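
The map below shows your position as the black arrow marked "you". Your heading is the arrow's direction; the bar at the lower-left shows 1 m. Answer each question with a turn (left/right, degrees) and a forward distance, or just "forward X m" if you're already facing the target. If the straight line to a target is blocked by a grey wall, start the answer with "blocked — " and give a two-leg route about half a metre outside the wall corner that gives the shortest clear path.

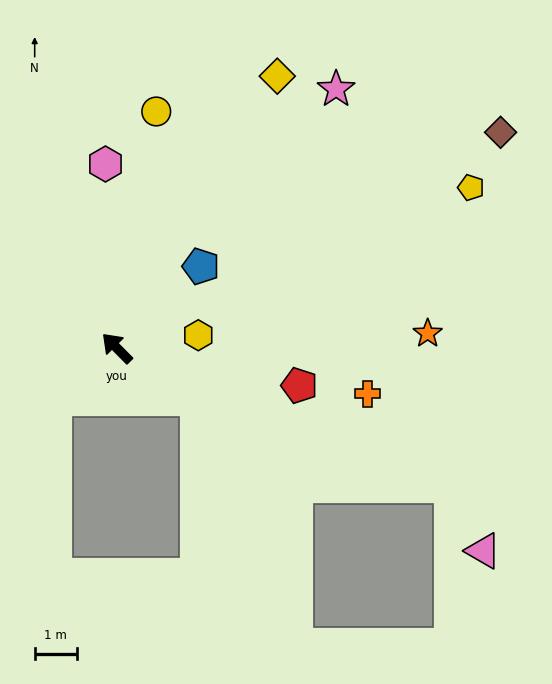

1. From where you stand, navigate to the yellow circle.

turn right 54°, forward 5.7 m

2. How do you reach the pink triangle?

blocked — turn right 157°, forward 8.6 m, then turn right 42°, forward 1.7 m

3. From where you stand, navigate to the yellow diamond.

turn right 75°, forward 7.5 m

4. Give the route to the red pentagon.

turn right 146°, forward 4.4 m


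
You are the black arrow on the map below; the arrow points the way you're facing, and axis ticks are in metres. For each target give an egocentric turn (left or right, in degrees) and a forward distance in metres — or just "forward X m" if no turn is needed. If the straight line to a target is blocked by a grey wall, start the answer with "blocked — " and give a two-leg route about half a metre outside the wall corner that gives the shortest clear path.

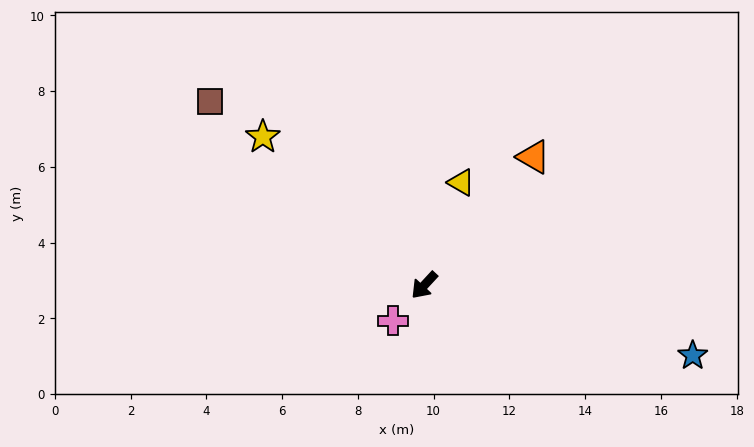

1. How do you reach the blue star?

turn left 118°, forward 7.3 m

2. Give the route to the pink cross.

forward 1.2 m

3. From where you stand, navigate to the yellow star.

turn right 90°, forward 5.8 m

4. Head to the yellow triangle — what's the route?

turn right 157°, forward 2.9 m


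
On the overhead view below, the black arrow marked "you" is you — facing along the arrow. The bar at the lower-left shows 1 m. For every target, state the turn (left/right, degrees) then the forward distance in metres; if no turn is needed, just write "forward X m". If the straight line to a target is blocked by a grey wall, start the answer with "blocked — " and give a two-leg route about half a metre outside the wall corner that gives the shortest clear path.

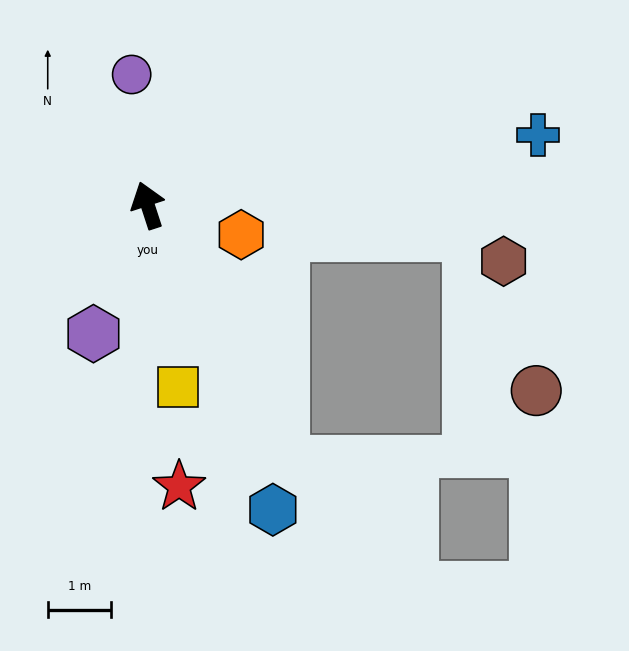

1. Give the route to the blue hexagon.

turn right 176°, forward 5.2 m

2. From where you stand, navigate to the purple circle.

turn right 11°, forward 2.1 m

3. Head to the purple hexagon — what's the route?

turn left 139°, forward 2.2 m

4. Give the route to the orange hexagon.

turn right 126°, forward 1.5 m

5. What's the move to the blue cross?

turn right 98°, forward 6.2 m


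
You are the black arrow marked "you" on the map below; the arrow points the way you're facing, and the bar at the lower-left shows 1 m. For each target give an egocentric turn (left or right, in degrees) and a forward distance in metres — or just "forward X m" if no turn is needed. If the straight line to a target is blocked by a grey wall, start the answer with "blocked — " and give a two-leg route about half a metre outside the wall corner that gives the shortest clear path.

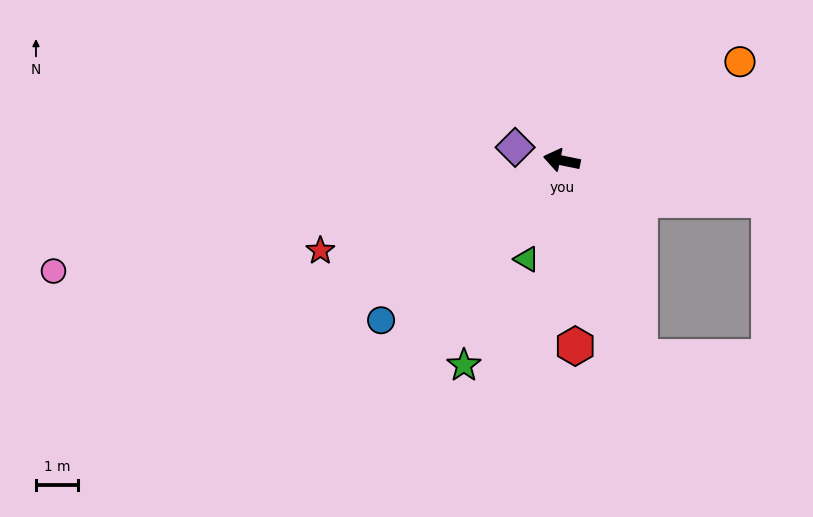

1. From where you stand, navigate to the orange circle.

turn right 139°, forward 4.9 m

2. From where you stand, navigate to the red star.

turn left 32°, forward 6.2 m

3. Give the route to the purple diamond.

turn right 4°, forward 1.2 m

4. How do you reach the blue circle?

turn left 53°, forward 5.8 m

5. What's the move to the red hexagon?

turn left 106°, forward 4.5 m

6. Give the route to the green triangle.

turn left 82°, forward 2.5 m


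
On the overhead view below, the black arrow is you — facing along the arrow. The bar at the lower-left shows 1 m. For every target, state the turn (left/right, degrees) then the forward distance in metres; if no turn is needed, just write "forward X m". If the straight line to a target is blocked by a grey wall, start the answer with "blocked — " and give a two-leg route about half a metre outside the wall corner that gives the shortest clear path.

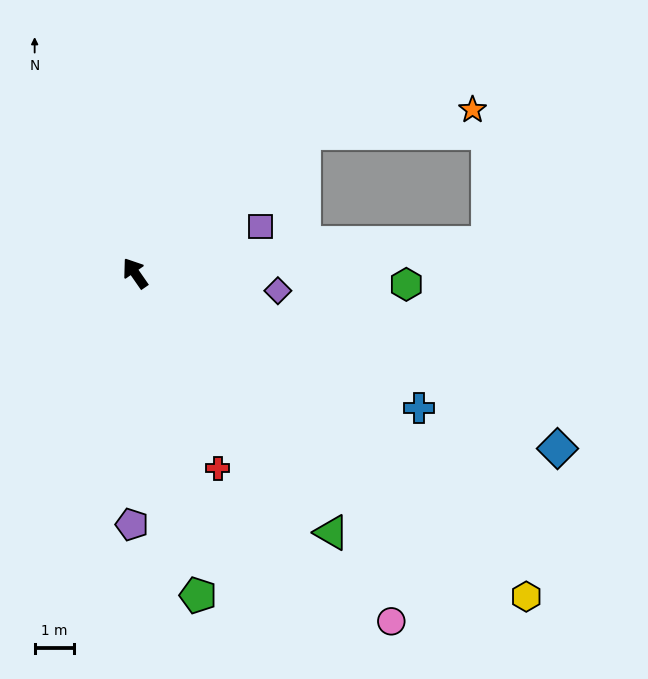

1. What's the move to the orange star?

blocked — turn right 85°, forward 5.5 m, then turn right 32°, forward 4.3 m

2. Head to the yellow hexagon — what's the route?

turn right 164°, forward 12.8 m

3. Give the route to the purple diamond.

turn right 132°, forward 3.6 m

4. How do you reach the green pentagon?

turn left 156°, forward 8.3 m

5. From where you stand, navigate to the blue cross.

turn right 150°, forward 7.9 m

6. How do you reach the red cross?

turn left 168°, forward 5.3 m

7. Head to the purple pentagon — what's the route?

turn left 145°, forward 6.3 m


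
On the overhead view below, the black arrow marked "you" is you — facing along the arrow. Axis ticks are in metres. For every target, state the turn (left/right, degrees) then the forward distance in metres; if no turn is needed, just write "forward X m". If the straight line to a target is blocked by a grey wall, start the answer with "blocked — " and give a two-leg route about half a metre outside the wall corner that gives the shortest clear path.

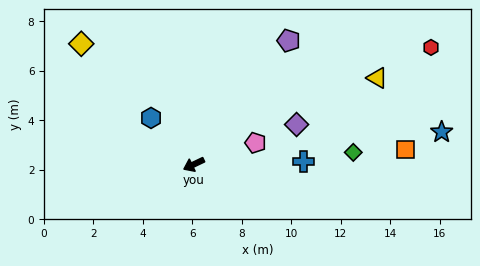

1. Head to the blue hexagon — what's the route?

turn right 73°, forward 2.6 m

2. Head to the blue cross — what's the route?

turn left 156°, forward 4.4 m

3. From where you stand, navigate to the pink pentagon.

turn left 174°, forward 2.6 m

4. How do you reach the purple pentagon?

turn right 153°, forward 6.3 m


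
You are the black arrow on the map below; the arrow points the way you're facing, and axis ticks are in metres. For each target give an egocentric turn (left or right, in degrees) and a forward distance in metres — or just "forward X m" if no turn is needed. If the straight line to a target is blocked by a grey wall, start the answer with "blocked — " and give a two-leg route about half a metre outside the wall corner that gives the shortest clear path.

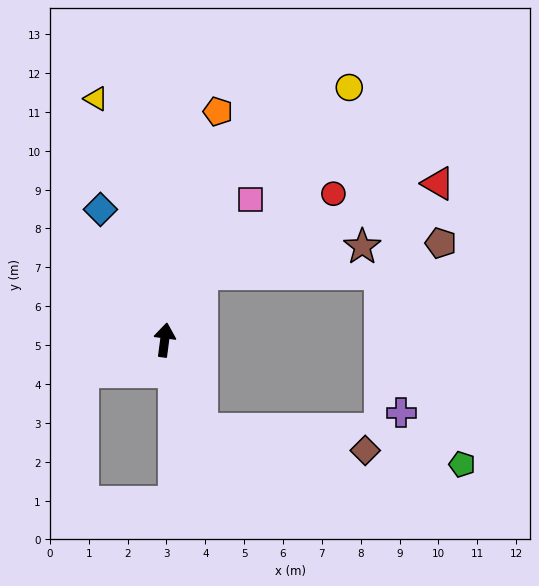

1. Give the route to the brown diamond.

blocked — turn right 150°, forward 2.5 m, then turn left 60°, forward 4.3 m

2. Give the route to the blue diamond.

turn left 34°, forward 3.7 m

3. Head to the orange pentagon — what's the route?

turn right 6°, forward 6.0 m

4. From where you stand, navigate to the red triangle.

blocked — turn right 21°, forward 2.0 m, then turn right 41°, forward 6.5 m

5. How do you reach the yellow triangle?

turn left 23°, forward 6.5 m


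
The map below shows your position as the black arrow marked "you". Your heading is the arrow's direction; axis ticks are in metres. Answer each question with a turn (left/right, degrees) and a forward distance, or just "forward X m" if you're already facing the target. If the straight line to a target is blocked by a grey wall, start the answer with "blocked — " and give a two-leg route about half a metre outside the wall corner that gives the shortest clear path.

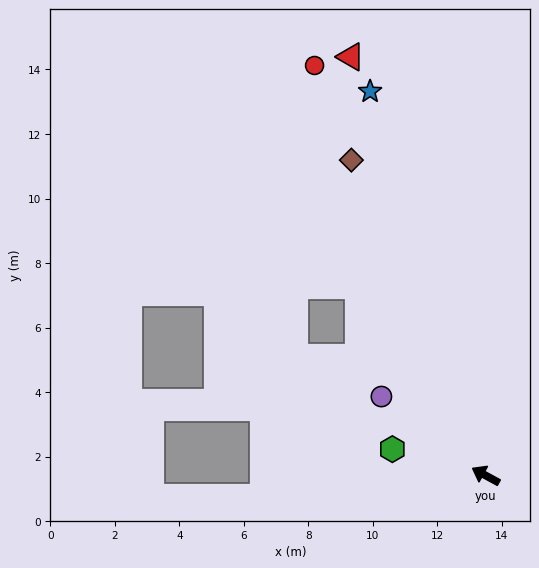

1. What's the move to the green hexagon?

turn left 13°, forward 3.0 m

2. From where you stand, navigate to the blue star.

turn right 45°, forward 12.4 m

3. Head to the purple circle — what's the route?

turn right 9°, forward 4.1 m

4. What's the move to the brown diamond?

turn right 38°, forward 10.6 m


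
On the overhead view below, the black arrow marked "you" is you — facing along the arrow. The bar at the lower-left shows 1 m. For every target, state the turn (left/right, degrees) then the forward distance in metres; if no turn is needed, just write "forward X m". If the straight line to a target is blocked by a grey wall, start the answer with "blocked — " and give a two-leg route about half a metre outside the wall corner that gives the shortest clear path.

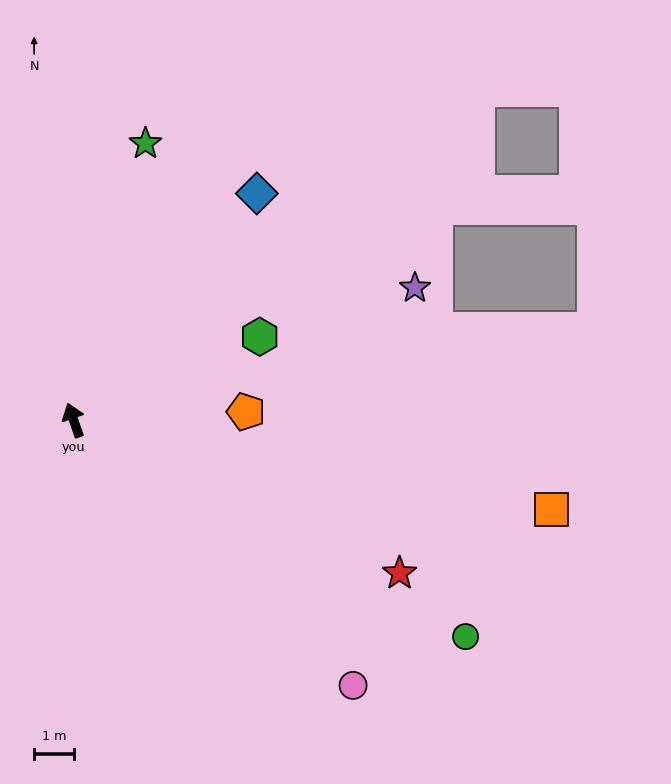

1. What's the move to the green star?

turn right 34°, forward 7.2 m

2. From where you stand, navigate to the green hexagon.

turn right 85°, forward 5.1 m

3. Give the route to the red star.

turn right 134°, forward 9.0 m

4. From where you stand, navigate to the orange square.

turn right 120°, forward 12.2 m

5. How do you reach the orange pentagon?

turn right 106°, forward 4.3 m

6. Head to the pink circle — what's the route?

turn right 153°, forward 9.6 m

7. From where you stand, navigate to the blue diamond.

turn right 58°, forward 7.3 m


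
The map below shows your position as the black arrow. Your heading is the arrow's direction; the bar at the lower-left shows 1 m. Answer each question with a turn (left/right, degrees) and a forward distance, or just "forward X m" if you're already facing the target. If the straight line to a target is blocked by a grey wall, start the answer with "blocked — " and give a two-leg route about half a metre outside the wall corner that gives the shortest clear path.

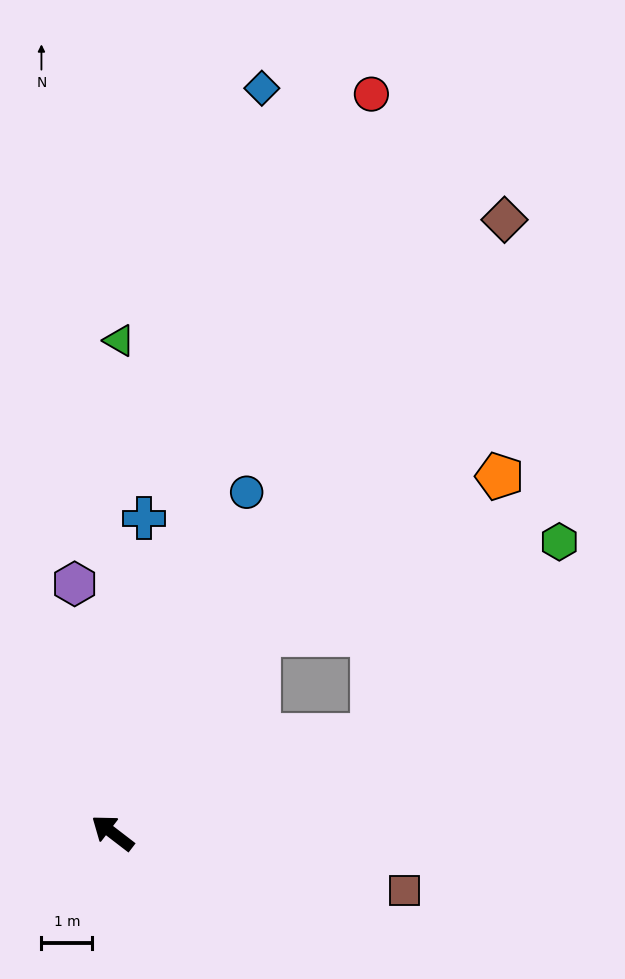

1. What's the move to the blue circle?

turn right 74°, forward 7.2 m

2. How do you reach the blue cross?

turn right 58°, forward 6.2 m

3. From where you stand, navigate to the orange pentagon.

blocked — turn right 89°, forward 4.9 m, then turn right 20°, forward 5.7 m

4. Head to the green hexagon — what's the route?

blocked — turn right 122°, forward 5.5 m, then turn left 25°, forward 5.3 m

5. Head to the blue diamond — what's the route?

turn right 64°, forward 15.0 m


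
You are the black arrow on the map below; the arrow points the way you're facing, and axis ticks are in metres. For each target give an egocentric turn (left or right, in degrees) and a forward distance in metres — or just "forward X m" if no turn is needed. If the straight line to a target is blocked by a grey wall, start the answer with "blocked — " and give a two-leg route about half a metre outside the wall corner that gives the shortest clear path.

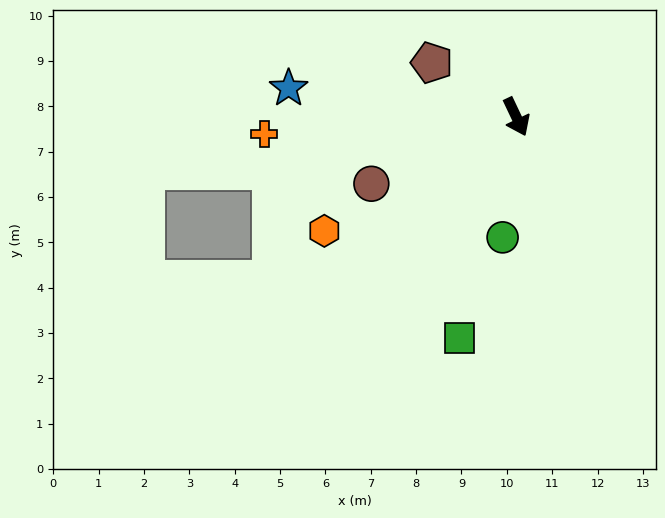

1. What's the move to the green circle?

turn right 32°, forward 2.7 m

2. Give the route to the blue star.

turn right 123°, forward 5.1 m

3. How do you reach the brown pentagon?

turn right 148°, forward 2.2 m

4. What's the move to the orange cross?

turn right 111°, forward 5.6 m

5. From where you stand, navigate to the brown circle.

turn right 91°, forward 3.5 m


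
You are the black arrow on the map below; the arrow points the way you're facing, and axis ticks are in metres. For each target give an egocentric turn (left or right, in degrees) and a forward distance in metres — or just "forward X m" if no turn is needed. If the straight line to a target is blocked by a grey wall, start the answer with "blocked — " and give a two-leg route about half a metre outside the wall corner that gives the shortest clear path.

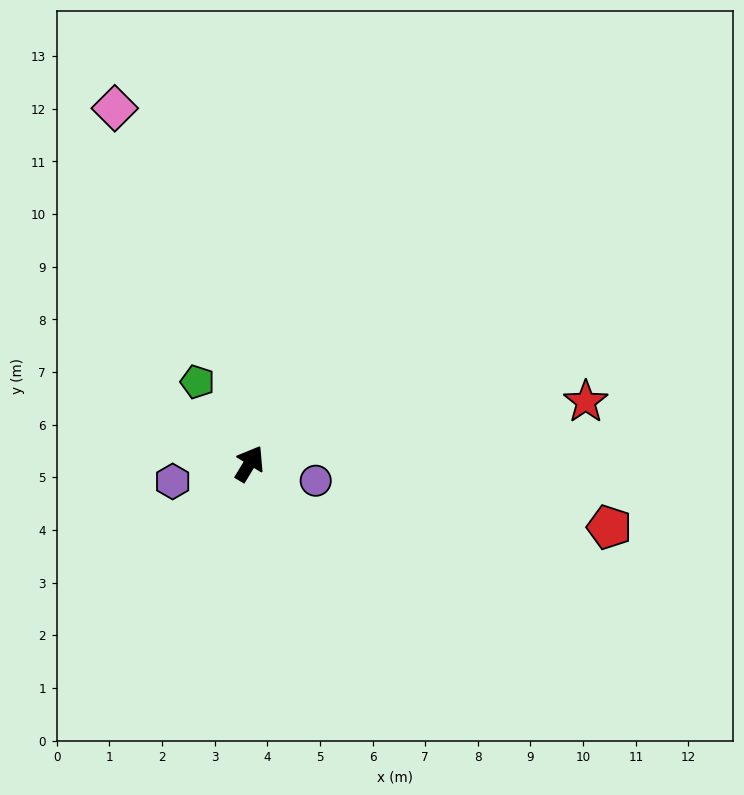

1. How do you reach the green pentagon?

turn left 64°, forward 1.8 m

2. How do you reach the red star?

turn right 48°, forward 6.5 m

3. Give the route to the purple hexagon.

turn left 134°, forward 1.5 m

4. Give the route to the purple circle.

turn right 73°, forward 1.3 m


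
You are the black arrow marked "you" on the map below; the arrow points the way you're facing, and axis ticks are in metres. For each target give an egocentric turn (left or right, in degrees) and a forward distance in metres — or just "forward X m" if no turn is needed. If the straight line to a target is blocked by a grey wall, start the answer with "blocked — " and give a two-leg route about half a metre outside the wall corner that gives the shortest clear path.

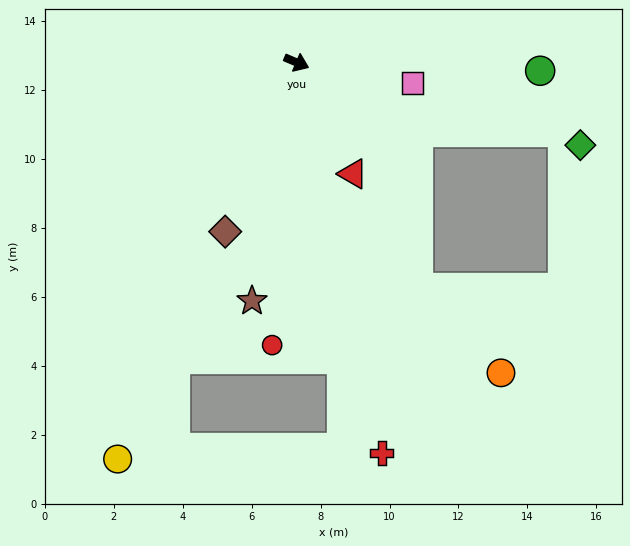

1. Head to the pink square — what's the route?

turn left 13°, forward 3.4 m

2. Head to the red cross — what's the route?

turn right 55°, forward 11.6 m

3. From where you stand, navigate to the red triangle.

turn right 40°, forward 3.6 m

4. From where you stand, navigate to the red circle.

turn right 72°, forward 8.2 m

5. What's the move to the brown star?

turn right 77°, forward 7.0 m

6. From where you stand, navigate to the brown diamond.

turn right 90°, forward 5.3 m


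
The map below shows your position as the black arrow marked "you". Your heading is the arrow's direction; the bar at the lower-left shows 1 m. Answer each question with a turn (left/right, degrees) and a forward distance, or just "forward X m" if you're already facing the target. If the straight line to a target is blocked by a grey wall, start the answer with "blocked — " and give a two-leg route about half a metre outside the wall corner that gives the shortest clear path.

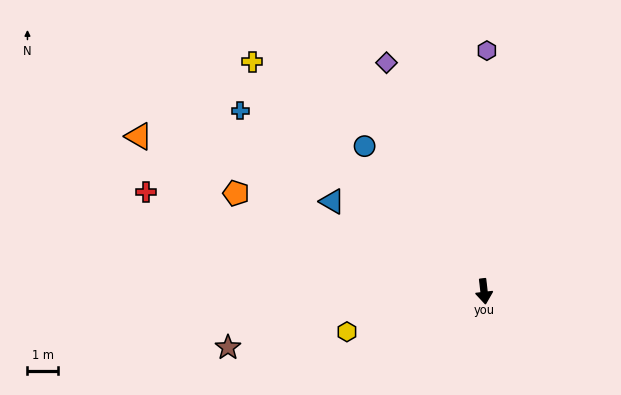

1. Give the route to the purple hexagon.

turn left 173°, forward 7.9 m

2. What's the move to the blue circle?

turn right 147°, forward 6.2 m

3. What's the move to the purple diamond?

turn right 164°, forward 8.2 m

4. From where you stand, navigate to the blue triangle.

turn right 127°, forward 5.8 m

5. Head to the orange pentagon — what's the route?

turn right 118°, forward 8.8 m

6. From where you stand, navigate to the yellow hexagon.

turn right 80°, forward 4.7 m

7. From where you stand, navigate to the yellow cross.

turn right 141°, forward 10.7 m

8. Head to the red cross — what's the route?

turn right 113°, forward 11.6 m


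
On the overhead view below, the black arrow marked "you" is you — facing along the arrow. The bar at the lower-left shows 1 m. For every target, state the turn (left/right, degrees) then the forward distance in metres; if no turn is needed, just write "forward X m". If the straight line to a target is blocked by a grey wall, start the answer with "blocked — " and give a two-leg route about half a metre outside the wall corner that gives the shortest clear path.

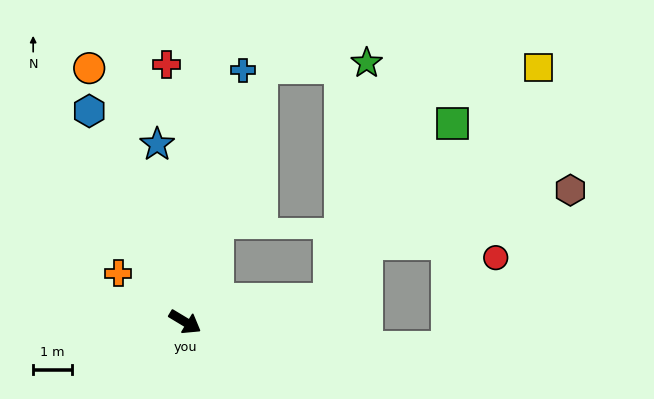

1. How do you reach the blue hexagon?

turn left 145°, forward 6.0 m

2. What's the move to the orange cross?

turn left 175°, forward 2.2 m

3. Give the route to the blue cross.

turn left 108°, forward 6.7 m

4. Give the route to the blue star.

turn left 130°, forward 4.7 m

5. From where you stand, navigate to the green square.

blocked — turn left 40°, forward 3.8 m, then turn left 46°, forward 5.6 m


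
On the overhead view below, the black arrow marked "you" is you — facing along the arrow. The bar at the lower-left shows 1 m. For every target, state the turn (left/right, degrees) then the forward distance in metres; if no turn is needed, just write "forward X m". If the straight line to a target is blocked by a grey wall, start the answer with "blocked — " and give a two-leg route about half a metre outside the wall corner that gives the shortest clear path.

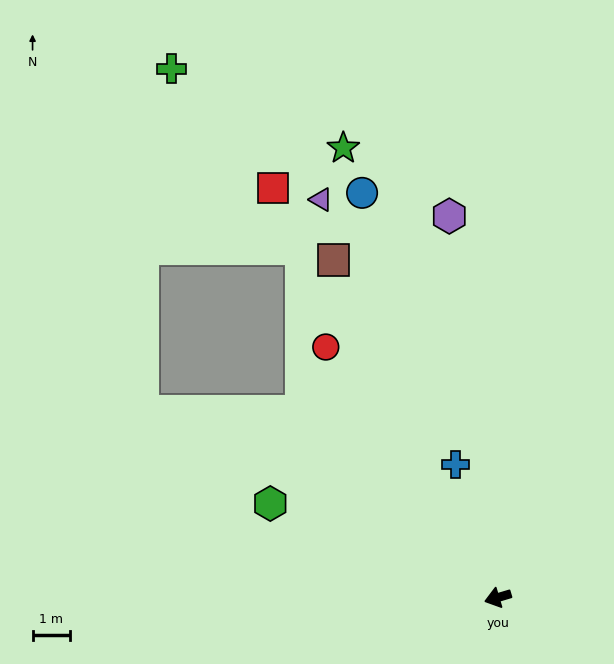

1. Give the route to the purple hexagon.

turn right 99°, forward 10.2 m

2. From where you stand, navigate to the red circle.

turn right 72°, forward 8.1 m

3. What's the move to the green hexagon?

turn right 39°, forward 6.5 m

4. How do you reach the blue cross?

turn right 89°, forward 3.7 m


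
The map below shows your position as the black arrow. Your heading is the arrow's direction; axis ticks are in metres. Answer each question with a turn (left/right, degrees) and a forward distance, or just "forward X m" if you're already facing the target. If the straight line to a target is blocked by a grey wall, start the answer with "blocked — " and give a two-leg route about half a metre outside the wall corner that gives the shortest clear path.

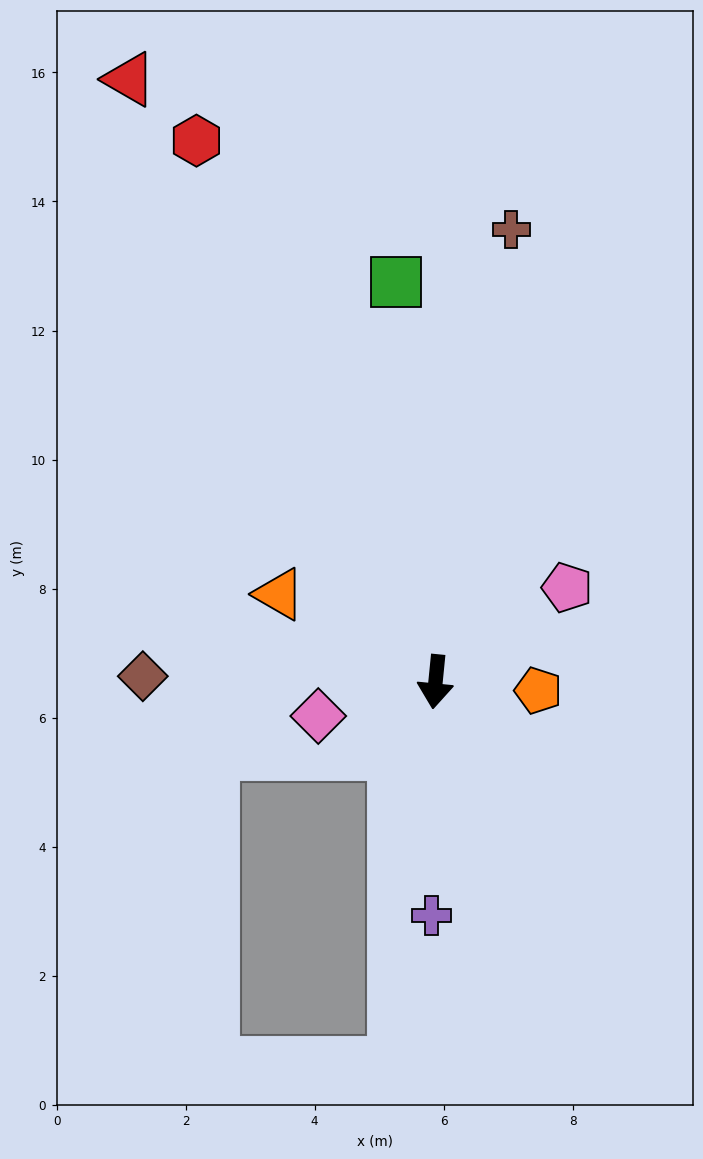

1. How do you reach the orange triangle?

turn right 114°, forward 2.8 m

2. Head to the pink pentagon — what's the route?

turn left 131°, forward 2.5 m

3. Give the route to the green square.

turn right 169°, forward 6.2 m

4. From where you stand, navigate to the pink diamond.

turn right 68°, forward 1.9 m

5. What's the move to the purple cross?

turn left 5°, forward 3.6 m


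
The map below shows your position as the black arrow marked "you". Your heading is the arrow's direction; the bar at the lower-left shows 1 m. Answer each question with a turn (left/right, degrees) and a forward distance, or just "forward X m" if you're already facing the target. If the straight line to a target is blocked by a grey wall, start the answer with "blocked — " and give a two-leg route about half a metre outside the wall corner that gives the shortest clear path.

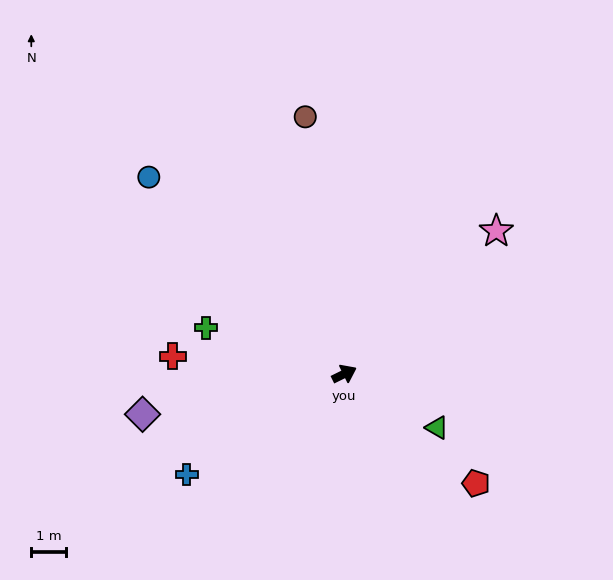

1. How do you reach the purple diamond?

turn left 165°, forward 6.0 m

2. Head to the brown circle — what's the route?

turn left 72°, forward 7.5 m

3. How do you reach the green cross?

turn left 135°, forward 4.2 m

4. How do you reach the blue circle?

turn left 109°, forward 8.0 m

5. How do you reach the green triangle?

turn right 56°, forward 3.1 m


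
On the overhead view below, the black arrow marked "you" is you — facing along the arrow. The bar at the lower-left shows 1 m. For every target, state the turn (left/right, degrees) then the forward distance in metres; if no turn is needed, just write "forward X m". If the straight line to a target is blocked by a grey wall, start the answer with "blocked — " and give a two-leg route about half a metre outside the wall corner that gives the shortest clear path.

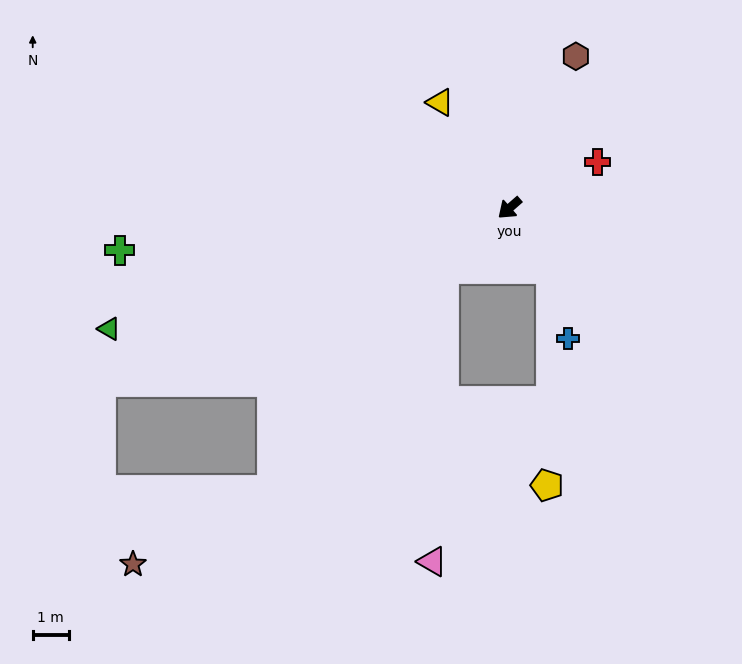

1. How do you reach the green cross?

turn right 35°, forward 10.9 m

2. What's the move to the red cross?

turn left 166°, forward 2.8 m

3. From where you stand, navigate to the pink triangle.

blocked — forward 2.5 m, then turn left 46°, forward 8.1 m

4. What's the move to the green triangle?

turn right 24°, forward 11.6 m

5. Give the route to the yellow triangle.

turn right 98°, forward 3.5 m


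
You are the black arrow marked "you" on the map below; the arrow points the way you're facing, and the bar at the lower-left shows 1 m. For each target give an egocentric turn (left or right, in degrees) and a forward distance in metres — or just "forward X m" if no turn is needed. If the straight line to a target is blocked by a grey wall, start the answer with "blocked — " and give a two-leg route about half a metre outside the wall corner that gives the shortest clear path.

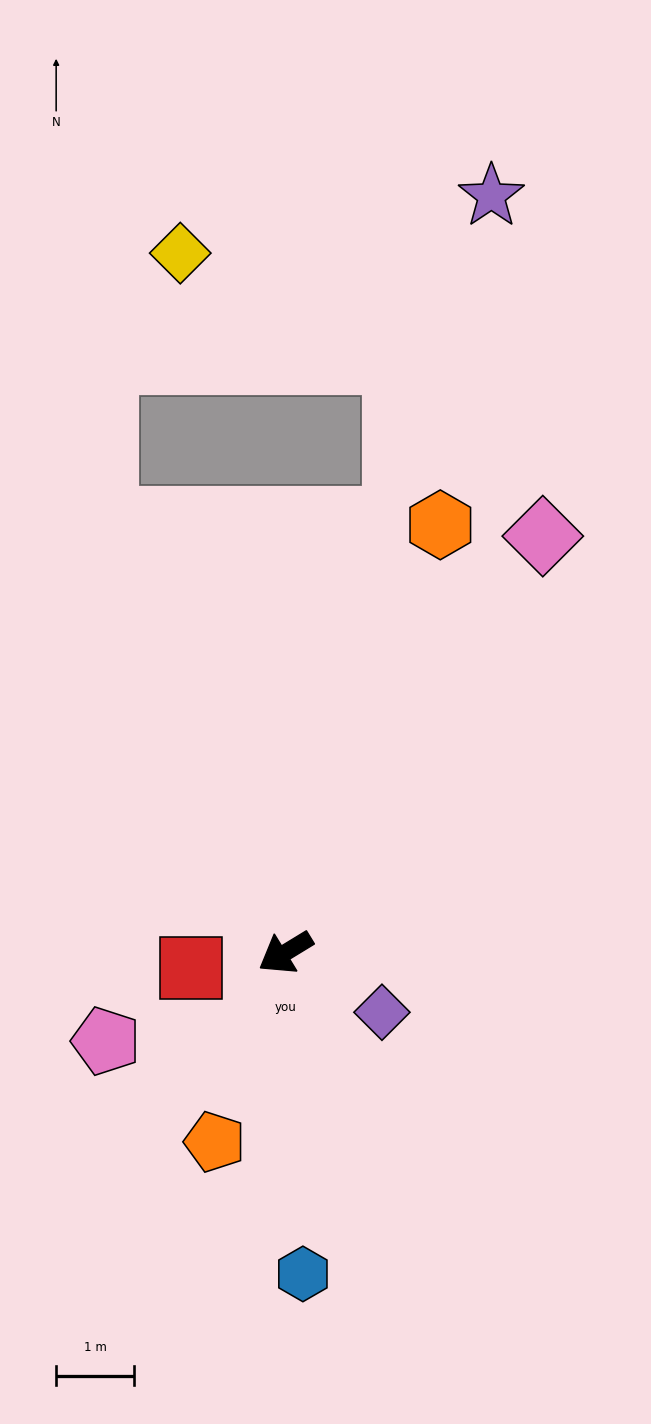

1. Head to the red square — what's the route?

turn right 22°, forward 1.2 m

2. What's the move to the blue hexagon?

turn left 62°, forward 4.1 m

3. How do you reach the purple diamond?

turn left 117°, forward 1.5 m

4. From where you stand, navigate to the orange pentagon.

turn left 38°, forward 2.6 m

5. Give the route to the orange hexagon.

turn right 141°, forward 5.8 m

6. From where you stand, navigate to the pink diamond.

turn right 153°, forward 6.3 m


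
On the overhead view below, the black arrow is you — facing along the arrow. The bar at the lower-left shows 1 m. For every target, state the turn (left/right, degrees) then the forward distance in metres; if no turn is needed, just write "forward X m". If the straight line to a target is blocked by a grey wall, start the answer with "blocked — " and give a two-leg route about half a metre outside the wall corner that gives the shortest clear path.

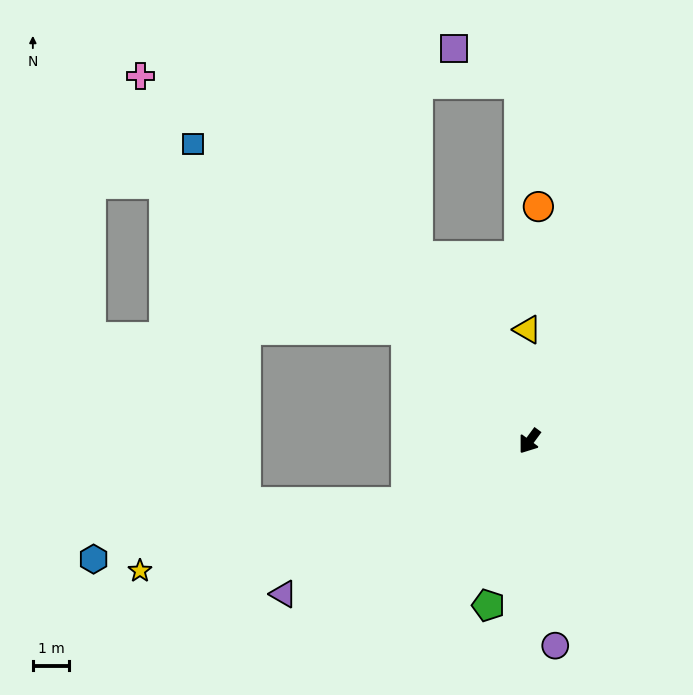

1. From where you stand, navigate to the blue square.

turn right 95°, forward 12.4 m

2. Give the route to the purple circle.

turn left 44°, forward 5.7 m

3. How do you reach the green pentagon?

turn left 22°, forward 4.7 m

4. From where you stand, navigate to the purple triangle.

turn right 22°, forward 8.0 m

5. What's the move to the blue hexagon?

blocked — turn right 27°, forward 3.8 m, then turn right 16°, forward 8.8 m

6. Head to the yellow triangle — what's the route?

turn right 143°, forward 3.1 m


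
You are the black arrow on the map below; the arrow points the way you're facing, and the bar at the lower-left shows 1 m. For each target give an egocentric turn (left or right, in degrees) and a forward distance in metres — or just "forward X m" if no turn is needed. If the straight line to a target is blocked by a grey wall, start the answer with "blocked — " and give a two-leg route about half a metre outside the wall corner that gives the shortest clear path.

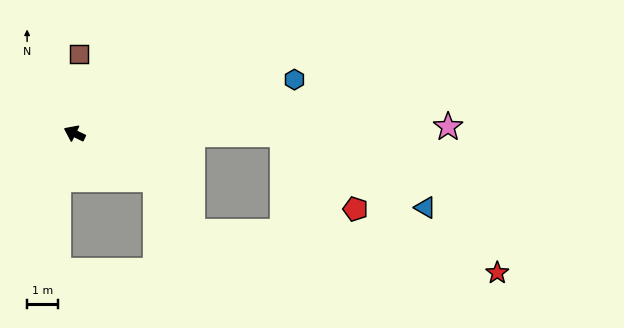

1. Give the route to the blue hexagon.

turn right 140°, forward 7.4 m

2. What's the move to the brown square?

turn right 67°, forward 2.6 m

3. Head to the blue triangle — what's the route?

blocked — turn right 154°, forward 6.8 m, then turn right 27°, forward 5.3 m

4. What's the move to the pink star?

turn right 153°, forward 12.3 m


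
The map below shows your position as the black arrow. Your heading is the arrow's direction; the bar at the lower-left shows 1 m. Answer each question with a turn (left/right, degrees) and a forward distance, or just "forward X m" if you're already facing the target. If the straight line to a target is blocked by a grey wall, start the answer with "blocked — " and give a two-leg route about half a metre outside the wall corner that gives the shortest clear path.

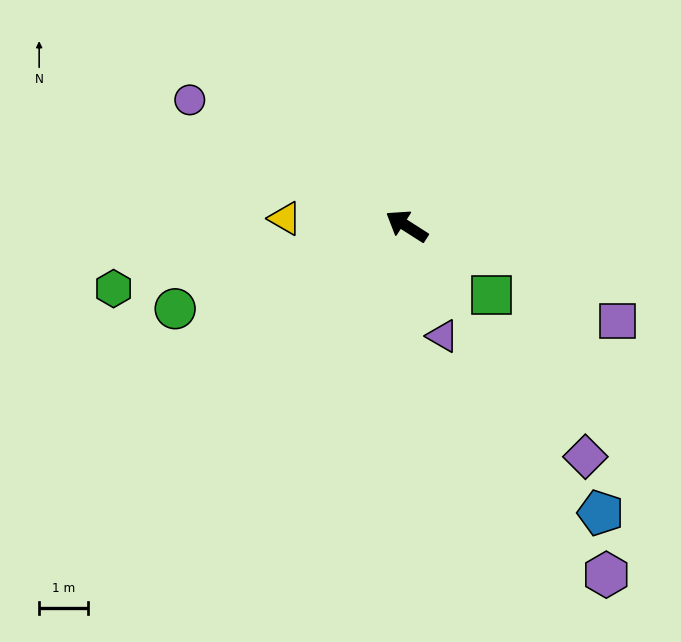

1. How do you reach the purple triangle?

turn left 141°, forward 2.3 m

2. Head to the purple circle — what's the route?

turn left 2°, forward 5.1 m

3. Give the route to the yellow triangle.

turn left 29°, forward 2.5 m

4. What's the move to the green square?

turn left 174°, forward 2.2 m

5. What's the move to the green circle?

turn left 52°, forward 5.0 m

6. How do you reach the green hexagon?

turn left 45°, forward 6.1 m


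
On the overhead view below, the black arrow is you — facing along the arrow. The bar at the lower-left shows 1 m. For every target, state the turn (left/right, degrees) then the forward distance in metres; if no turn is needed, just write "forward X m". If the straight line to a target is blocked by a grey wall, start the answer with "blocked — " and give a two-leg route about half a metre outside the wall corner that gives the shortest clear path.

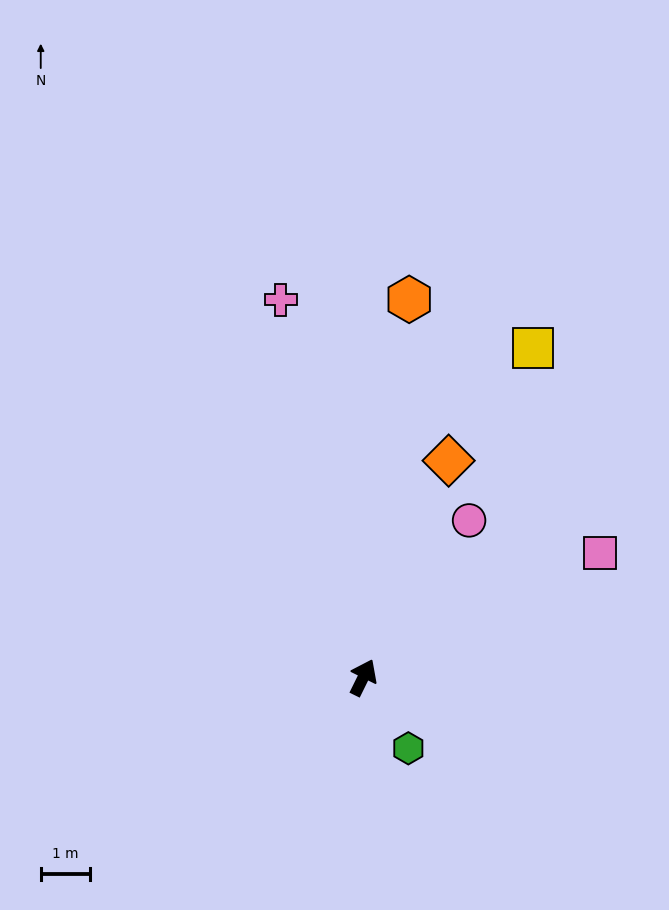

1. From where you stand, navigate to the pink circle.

turn right 8°, forward 3.8 m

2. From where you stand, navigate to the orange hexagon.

turn left 19°, forward 7.7 m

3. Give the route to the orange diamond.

turn left 5°, forward 4.7 m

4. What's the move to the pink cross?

turn left 39°, forward 7.8 m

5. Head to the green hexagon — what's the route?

turn right 121°, forward 1.7 m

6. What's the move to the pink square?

turn right 36°, forward 5.4 m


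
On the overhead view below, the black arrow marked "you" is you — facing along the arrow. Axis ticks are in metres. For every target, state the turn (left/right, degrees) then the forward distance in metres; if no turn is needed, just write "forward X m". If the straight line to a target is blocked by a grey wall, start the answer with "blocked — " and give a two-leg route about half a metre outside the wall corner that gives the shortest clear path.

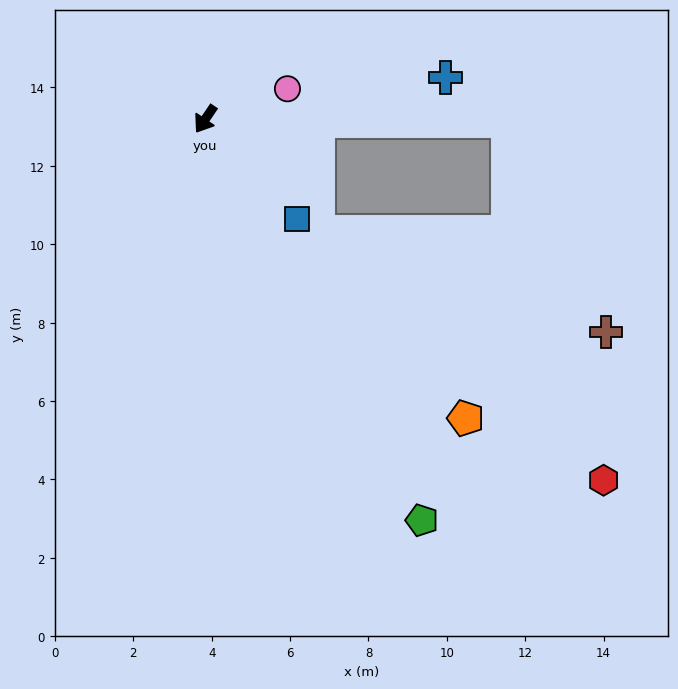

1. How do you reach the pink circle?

turn left 144°, forward 2.2 m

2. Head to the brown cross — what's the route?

blocked — turn left 124°, forward 7.7 m, then turn right 65°, forward 5.9 m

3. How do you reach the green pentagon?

turn left 62°, forward 11.6 m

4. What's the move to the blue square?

turn left 77°, forward 3.5 m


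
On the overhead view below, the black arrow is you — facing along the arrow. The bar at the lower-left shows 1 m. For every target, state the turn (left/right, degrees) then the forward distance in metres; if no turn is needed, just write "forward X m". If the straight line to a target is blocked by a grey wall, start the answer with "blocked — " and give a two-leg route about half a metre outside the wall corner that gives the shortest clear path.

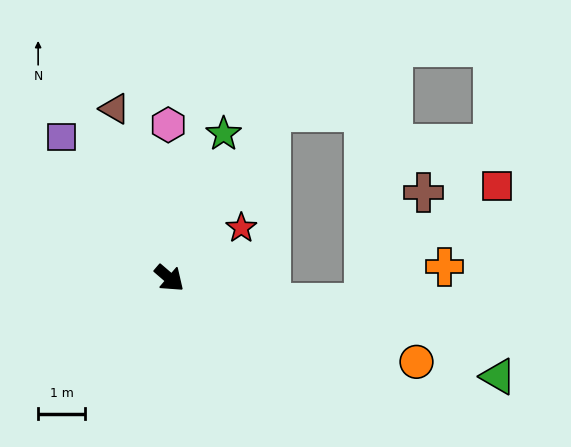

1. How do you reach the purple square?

turn left 168°, forward 3.8 m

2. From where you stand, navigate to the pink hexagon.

turn left 131°, forward 3.3 m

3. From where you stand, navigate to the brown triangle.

turn left 149°, forward 3.8 m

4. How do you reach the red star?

turn left 76°, forward 1.9 m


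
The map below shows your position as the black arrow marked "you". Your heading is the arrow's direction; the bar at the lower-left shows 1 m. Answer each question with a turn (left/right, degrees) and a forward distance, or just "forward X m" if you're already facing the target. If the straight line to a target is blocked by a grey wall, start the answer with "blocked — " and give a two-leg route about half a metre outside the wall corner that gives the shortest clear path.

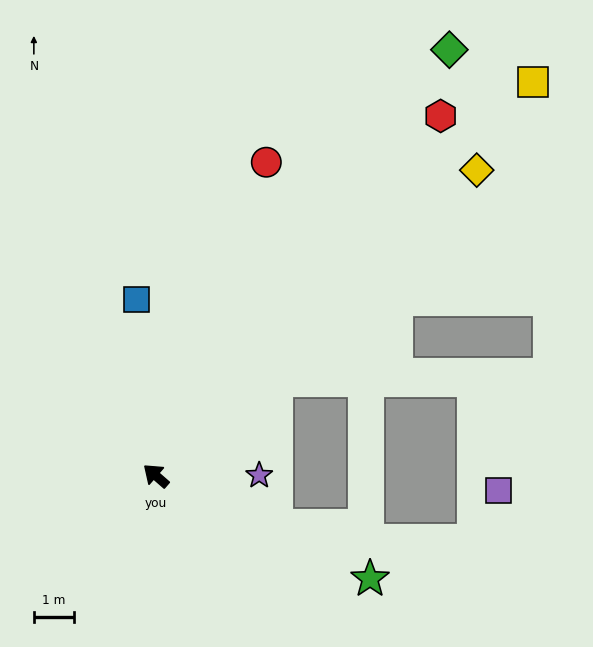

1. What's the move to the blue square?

turn right 43°, forward 4.4 m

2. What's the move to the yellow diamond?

turn right 95°, forward 11.0 m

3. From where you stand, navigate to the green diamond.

turn right 84°, forward 12.8 m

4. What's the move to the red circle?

turn right 68°, forward 8.3 m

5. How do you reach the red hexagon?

turn right 87°, forward 11.4 m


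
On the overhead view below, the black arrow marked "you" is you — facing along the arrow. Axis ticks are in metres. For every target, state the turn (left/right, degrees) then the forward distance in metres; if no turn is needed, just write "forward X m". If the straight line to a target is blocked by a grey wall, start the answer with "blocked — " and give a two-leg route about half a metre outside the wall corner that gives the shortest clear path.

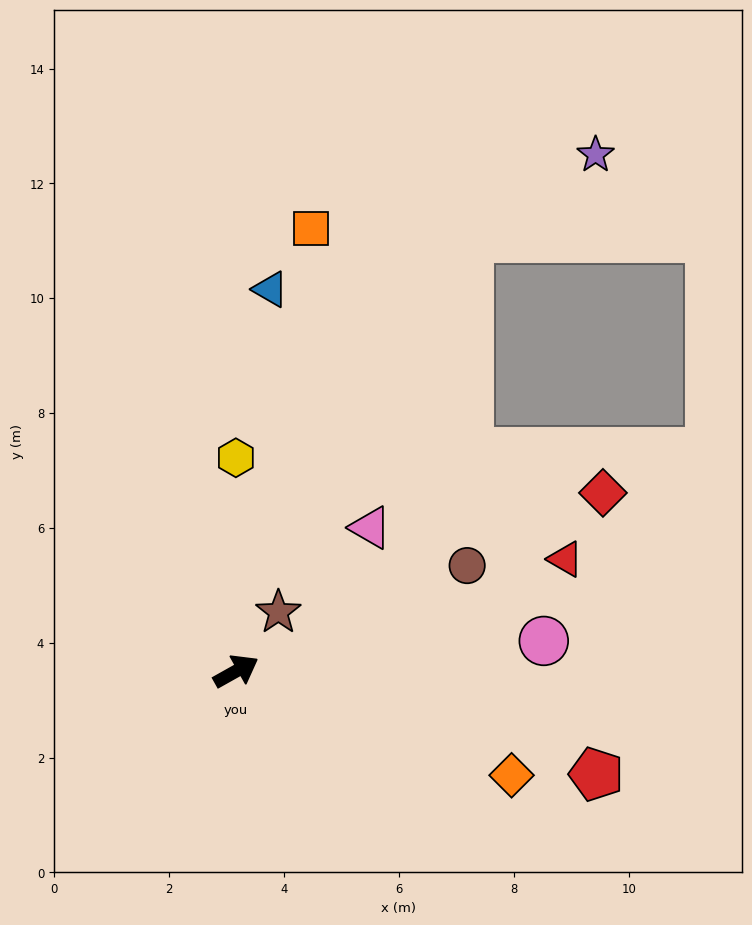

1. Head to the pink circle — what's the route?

turn right 24°, forward 5.4 m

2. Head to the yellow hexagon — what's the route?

turn left 61°, forward 3.7 m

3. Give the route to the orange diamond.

turn right 50°, forward 5.1 m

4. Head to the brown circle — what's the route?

turn right 5°, forward 4.4 m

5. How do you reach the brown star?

turn left 25°, forward 1.3 m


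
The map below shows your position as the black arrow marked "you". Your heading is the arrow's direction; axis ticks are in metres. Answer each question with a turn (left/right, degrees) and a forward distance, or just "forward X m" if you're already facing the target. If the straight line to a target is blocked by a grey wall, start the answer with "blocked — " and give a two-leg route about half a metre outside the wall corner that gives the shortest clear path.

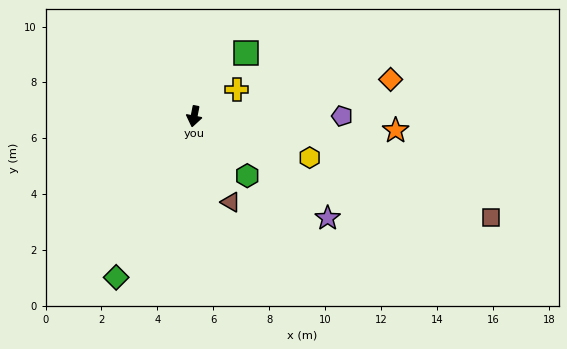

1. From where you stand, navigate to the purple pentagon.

turn left 101°, forward 5.3 m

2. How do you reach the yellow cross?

turn left 133°, forward 1.8 m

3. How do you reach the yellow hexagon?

turn left 81°, forward 4.4 m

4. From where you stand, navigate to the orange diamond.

turn left 112°, forward 7.2 m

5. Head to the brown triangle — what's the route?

turn left 34°, forward 3.3 m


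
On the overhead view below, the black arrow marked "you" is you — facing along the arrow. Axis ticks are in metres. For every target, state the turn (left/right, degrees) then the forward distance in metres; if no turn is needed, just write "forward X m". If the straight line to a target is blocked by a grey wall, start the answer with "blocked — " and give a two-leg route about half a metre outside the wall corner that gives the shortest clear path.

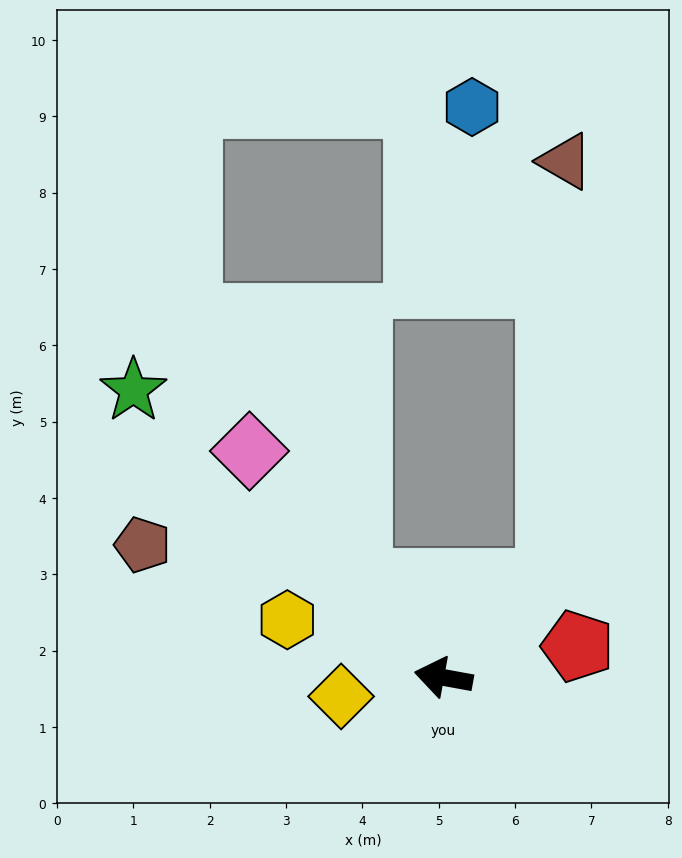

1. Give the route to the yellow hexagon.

turn right 10°, forward 2.2 m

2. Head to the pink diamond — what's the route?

turn right 39°, forward 3.9 m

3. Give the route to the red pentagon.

turn right 157°, forward 1.8 m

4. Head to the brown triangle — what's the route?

blocked — turn right 127°, forward 1.9 m, then turn left 45°, forward 5.5 m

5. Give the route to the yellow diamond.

turn left 21°, forward 1.4 m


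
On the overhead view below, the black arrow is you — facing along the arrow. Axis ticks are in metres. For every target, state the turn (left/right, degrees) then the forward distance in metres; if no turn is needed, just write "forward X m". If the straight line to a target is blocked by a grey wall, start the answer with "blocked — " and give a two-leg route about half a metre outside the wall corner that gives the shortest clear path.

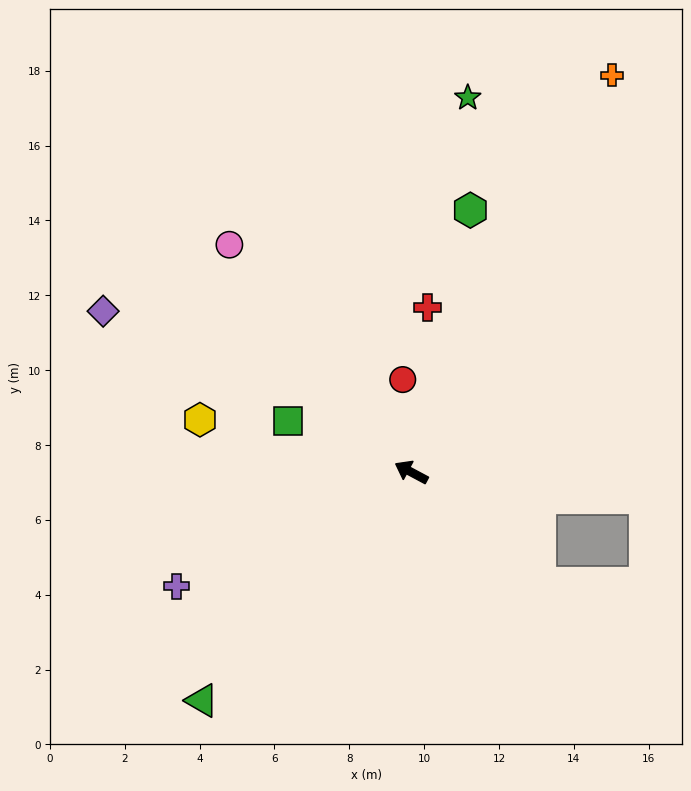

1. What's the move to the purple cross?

turn left 54°, forward 7.0 m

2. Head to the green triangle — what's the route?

turn left 76°, forward 8.3 m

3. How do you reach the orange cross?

turn right 89°, forward 11.9 m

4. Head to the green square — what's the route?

turn left 6°, forward 3.6 m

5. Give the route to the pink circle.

turn right 23°, forward 7.8 m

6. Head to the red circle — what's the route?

turn right 57°, forward 2.5 m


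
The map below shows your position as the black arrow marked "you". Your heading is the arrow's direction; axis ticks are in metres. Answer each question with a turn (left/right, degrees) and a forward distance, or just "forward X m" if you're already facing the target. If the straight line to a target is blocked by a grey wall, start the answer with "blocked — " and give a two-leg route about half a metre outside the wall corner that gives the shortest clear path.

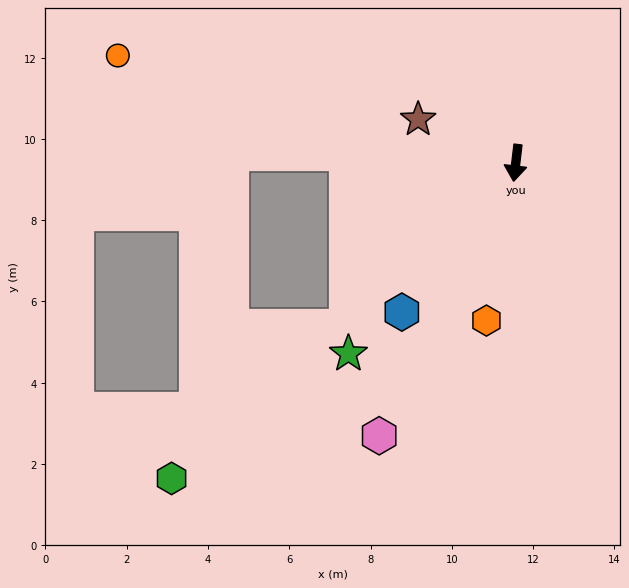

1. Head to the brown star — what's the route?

turn right 107°, forward 2.6 m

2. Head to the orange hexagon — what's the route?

turn right 4°, forward 3.9 m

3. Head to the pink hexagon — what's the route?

turn right 20°, forward 7.5 m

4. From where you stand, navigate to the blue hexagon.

turn right 31°, forward 4.6 m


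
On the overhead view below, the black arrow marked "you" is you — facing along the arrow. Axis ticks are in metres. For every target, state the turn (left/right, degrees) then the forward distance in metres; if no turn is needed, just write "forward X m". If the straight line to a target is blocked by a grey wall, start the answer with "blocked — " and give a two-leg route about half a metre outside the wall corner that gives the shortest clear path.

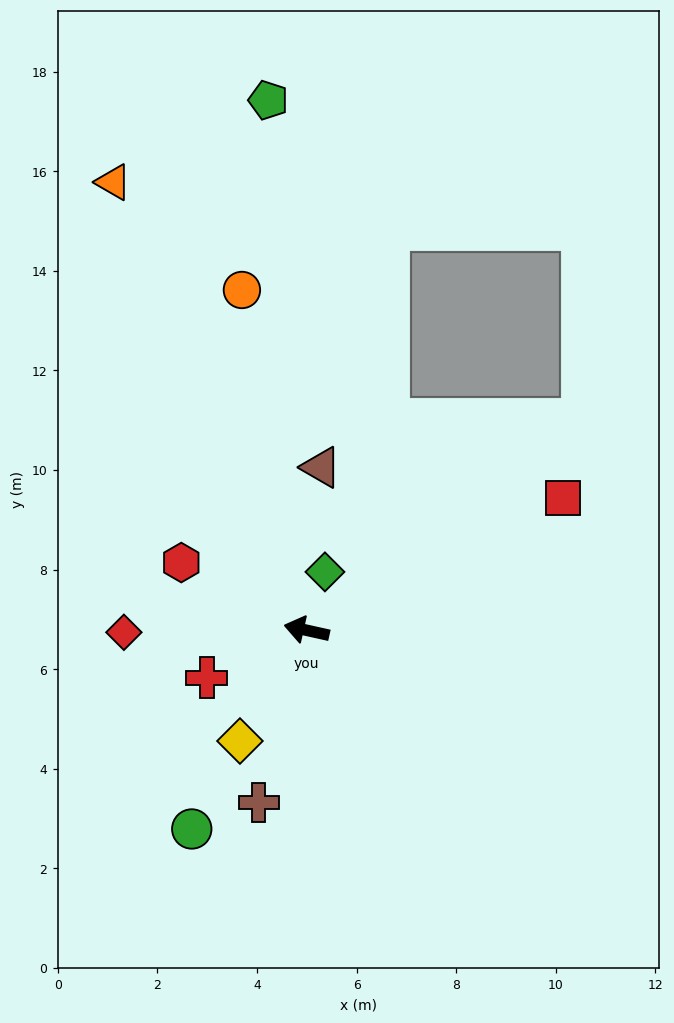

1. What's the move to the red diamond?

turn left 13°, forward 3.7 m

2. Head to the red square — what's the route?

turn right 140°, forward 5.8 m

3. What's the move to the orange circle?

turn right 67°, forward 7.0 m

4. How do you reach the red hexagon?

turn right 16°, forward 2.9 m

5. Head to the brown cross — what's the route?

turn left 87°, forward 3.6 m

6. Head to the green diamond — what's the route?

turn right 95°, forward 1.2 m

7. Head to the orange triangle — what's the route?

turn right 54°, forward 9.8 m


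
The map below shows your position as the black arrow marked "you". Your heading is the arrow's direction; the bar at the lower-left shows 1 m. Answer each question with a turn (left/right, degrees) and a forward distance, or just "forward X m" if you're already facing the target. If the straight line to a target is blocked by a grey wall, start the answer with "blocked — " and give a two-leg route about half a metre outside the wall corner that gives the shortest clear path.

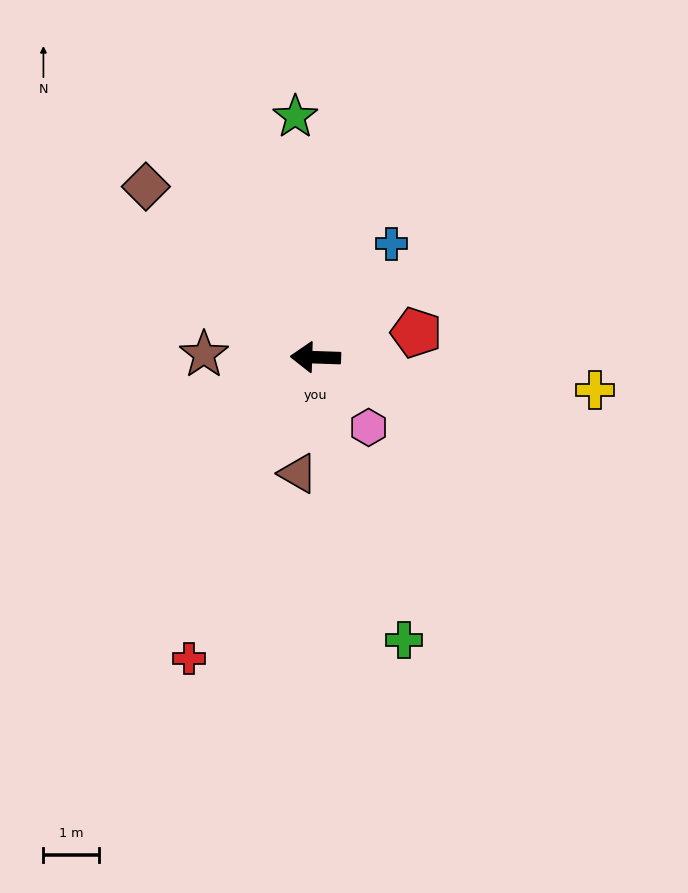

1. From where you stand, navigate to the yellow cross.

turn left 175°, forward 5.1 m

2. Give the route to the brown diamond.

turn right 43°, forward 4.3 m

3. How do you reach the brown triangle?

turn left 83°, forward 2.1 m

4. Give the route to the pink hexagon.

turn left 129°, forward 1.6 m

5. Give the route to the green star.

turn right 83°, forward 4.4 m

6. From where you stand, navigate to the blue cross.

turn right 122°, forward 2.5 m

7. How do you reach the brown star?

forward 2.0 m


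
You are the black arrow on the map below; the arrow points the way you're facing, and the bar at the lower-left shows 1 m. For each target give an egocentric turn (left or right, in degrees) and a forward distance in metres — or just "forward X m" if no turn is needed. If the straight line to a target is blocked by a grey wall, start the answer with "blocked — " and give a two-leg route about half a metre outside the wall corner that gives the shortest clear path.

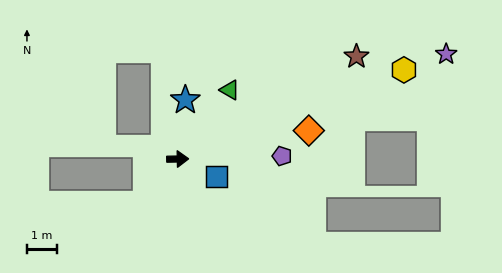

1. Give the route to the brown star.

turn left 29°, forward 6.8 m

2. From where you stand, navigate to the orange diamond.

turn left 11°, forward 4.5 m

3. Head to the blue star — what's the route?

turn left 82°, forward 2.0 m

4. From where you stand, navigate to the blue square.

turn right 25°, forward 1.4 m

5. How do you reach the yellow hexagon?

turn left 20°, forward 8.1 m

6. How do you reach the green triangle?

turn left 52°, forward 2.9 m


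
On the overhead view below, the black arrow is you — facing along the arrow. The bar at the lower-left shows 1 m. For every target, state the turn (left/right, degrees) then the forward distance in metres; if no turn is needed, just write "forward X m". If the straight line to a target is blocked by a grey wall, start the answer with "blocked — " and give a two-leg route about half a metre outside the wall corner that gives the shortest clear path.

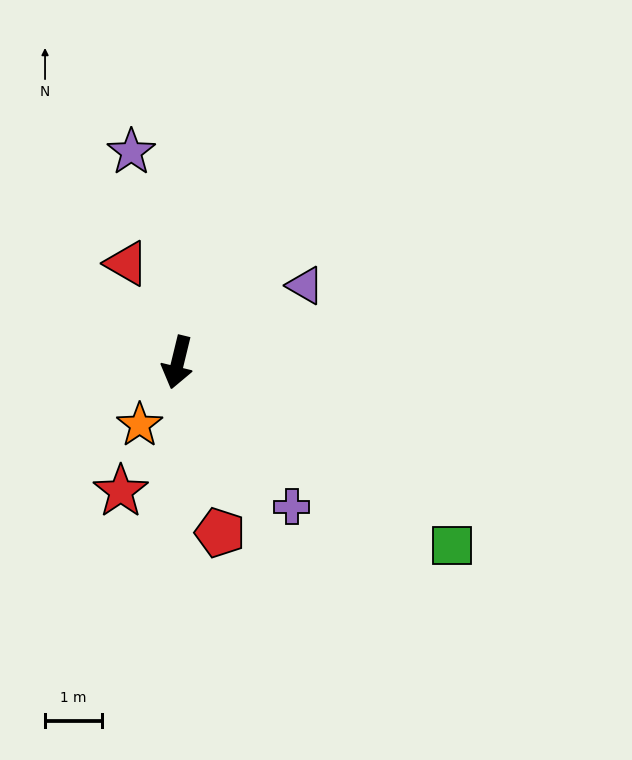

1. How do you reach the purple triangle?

turn left 135°, forward 2.6 m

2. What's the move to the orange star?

turn right 18°, forward 1.3 m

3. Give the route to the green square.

turn left 70°, forward 5.8 m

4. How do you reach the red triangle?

turn right 139°, forward 2.0 m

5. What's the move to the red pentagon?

turn left 28°, forward 3.1 m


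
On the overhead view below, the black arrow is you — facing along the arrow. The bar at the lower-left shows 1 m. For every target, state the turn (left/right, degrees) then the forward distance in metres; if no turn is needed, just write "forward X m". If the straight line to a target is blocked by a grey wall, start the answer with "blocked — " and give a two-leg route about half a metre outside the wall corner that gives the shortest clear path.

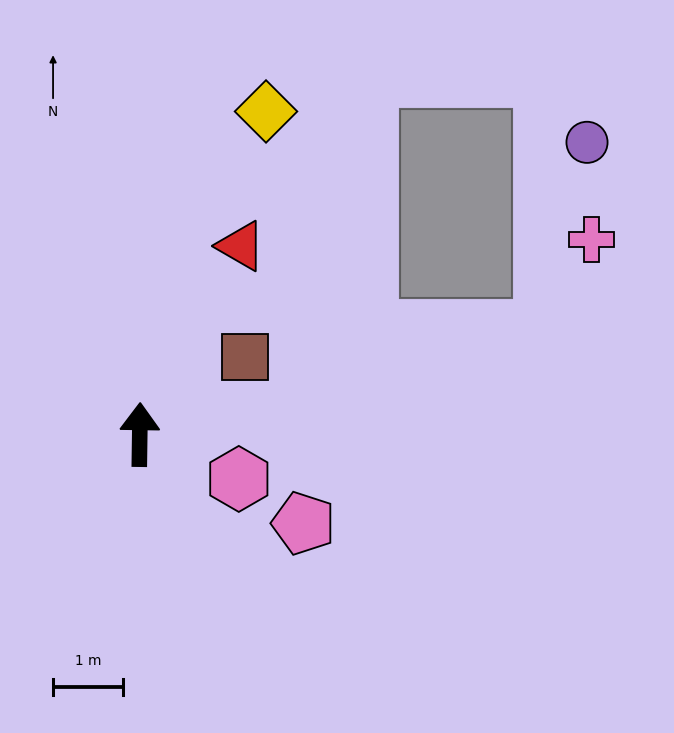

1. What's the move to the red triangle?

turn right 27°, forward 3.0 m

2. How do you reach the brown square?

turn right 53°, forward 1.9 m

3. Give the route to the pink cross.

blocked — turn right 75°, forward 5.9 m, then turn left 48°, forward 1.5 m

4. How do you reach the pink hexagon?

turn right 113°, forward 1.5 m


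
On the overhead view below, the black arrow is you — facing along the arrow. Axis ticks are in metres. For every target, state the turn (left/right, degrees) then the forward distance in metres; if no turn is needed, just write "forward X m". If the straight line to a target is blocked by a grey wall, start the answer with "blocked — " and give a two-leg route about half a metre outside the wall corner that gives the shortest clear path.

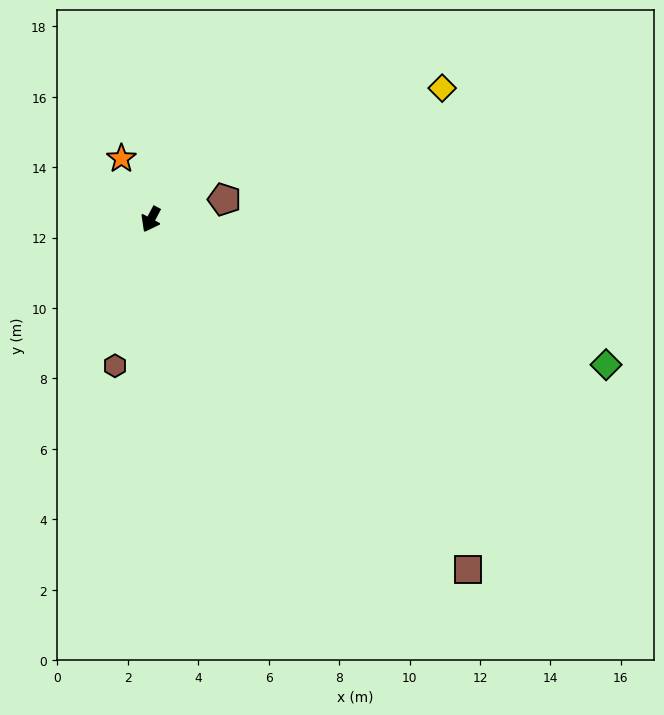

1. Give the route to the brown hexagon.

turn left 14°, forward 4.3 m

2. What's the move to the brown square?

turn left 70°, forward 13.4 m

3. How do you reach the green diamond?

turn left 100°, forward 13.6 m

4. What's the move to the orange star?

turn right 126°, forward 1.9 m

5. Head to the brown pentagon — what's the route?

turn left 133°, forward 2.2 m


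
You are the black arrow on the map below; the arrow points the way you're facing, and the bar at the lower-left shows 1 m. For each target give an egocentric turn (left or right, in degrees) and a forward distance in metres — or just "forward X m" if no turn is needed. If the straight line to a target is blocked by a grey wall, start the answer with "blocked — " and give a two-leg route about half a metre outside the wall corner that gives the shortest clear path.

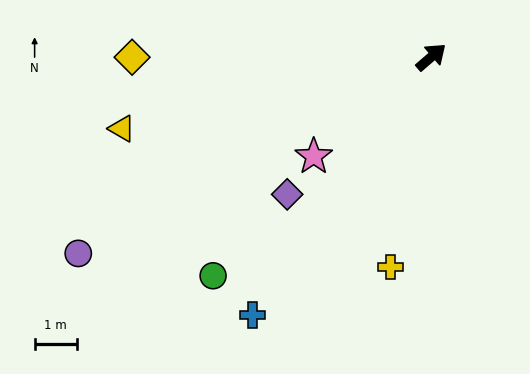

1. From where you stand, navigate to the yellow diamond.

turn left 139°, forward 7.1 m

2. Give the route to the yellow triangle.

turn left 152°, forward 7.5 m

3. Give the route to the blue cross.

turn right 165°, forward 7.5 m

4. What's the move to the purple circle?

turn left 168°, forward 9.6 m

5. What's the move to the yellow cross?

turn right 142°, forward 5.1 m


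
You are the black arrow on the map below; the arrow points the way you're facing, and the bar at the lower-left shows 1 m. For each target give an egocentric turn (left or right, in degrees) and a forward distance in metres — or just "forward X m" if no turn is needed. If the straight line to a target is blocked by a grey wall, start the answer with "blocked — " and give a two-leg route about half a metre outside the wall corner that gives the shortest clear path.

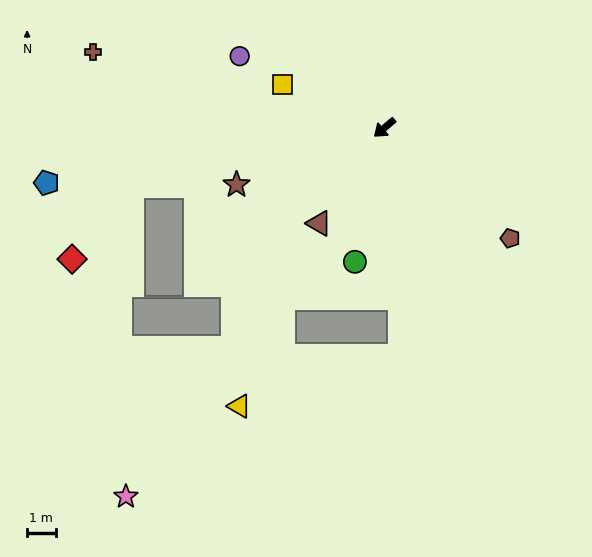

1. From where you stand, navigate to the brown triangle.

turn left 15°, forward 4.0 m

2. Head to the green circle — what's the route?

turn left 37°, forward 4.8 m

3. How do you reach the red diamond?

blocked — turn right 27°, forward 9.0 m, then turn left 37°, forward 3.3 m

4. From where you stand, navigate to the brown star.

turn right 19°, forward 5.5 m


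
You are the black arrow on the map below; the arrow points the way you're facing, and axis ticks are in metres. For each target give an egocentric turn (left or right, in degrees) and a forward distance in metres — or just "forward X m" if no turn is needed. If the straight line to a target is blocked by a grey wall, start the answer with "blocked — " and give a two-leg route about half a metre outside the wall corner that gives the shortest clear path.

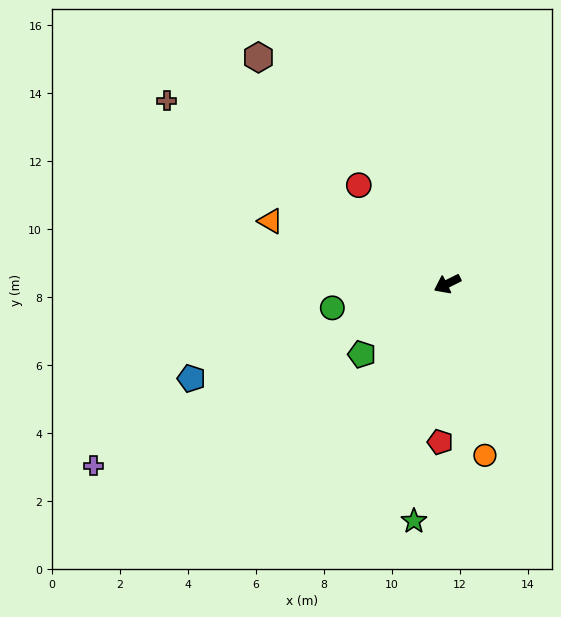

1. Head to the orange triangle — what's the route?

turn right 46°, forward 5.5 m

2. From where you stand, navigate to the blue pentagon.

turn right 6°, forward 8.0 m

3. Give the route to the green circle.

turn right 15°, forward 3.5 m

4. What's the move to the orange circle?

turn left 76°, forward 5.2 m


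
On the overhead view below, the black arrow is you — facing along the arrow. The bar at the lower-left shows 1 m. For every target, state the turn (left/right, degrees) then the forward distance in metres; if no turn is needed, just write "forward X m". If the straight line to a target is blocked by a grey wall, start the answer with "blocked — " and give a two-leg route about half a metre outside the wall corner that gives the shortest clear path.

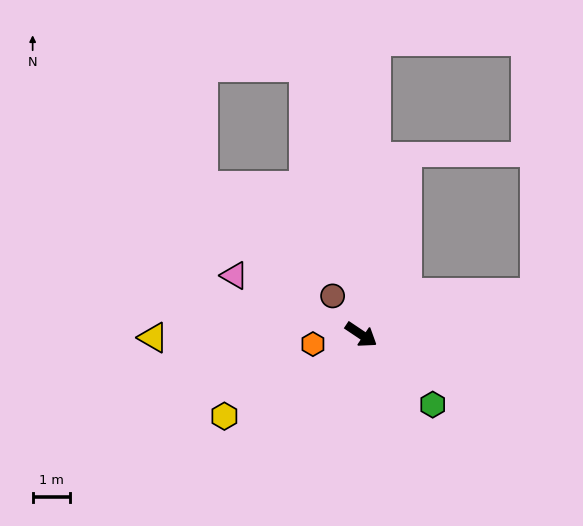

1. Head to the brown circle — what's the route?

turn left 160°, forward 1.3 m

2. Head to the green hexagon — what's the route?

turn right 11°, forward 2.7 m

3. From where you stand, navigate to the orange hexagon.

turn right 135°, forward 1.3 m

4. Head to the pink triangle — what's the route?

turn right 171°, forward 3.7 m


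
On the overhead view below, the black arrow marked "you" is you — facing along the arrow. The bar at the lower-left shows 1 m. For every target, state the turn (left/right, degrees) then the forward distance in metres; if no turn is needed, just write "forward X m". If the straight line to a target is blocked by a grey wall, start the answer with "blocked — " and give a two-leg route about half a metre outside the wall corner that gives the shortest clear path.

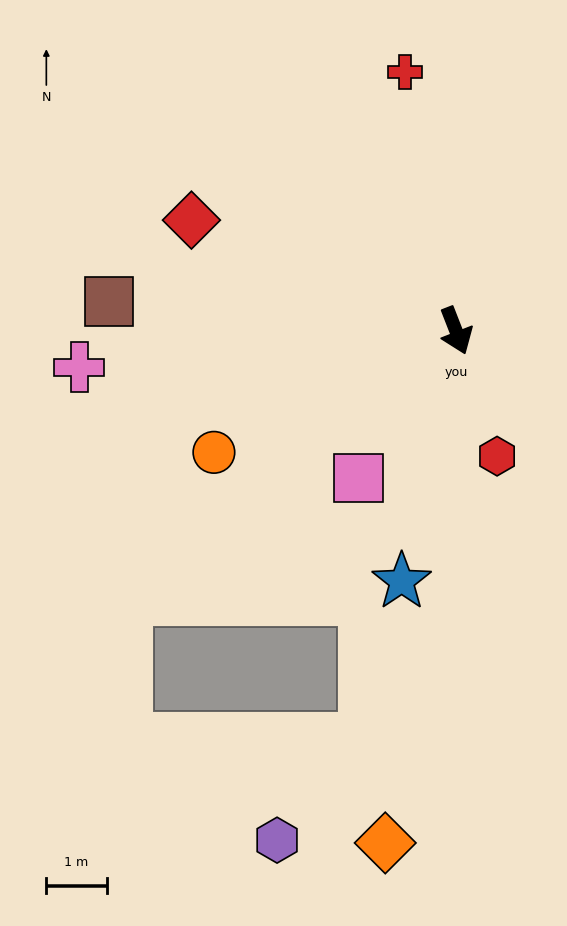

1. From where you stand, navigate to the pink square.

turn right 55°, forward 2.9 m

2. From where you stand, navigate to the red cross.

turn left 170°, forward 4.4 m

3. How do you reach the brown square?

turn right 116°, forward 5.8 m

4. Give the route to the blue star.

turn right 34°, forward 4.2 m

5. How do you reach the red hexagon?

turn right 3°, forward 2.2 m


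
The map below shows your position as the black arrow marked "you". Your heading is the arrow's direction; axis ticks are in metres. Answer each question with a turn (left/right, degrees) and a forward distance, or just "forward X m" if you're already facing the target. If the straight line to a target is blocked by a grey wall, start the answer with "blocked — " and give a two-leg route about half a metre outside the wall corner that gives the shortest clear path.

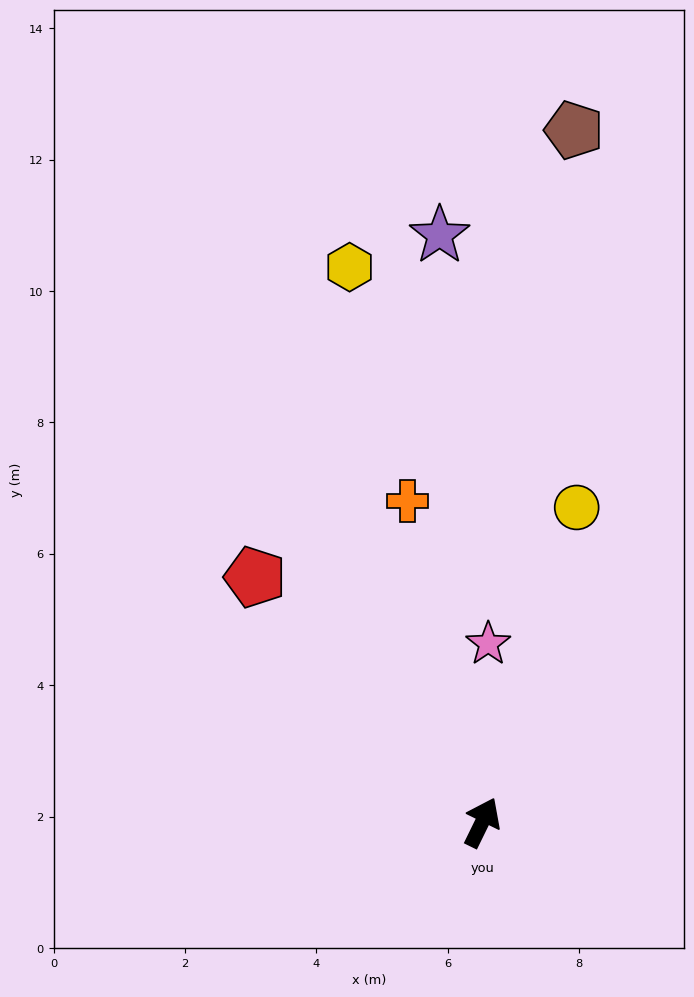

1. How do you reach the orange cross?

turn left 39°, forward 5.0 m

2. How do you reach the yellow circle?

turn left 9°, forward 5.0 m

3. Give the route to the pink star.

turn left 24°, forward 2.7 m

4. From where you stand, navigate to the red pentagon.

turn left 69°, forward 5.1 m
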